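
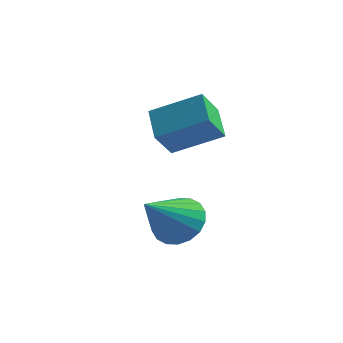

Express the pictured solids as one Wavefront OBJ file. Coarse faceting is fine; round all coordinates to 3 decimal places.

v 1.22 3.237 -1.719
v 1.096 2.389 -0.796
v 0.445 4.163 -0.972
v 0.322 3.315 -0.049
v 2.818 3.905 -0.891
v 2.695 3.057 0.032
v 2.044 4.831 -0.144
v 1.92 3.983 0.779
v 2.66 1.185 -3.707
v 3.16 1.652 -2.991
v 2.36 -0.385 -2.473
v 2.745 1.785 -2.924
v 2.314 1.798 -3.011
v 1.951 1.691 -3.236
v 1.728 1.483 -3.555
v 1.69 1.216 -3.903
v 1.844 0.944 -4.213
v 2.16 0.719 -4.423
v 2.575 0.586 -4.49
v 3.006 0.572 -4.403
v 3.369 0.68 -4.178
v 3.592 0.888 -3.859
v 3.63 1.154 -3.511
v 3.476 1.427 -3.201
f 2 4 1
f 5 2 1
f 1 4 3
f 3 5 1
f 2 8 4
f 6 2 5
f 6 8 2
f 4 8 3
f 7 5 3
f 3 8 7
f 7 6 5
f 8 6 7
f 10 9 12
f 10 12 11
f 12 9 13
f 12 13 11
f 13 9 14
f 13 14 11
f 14 9 15
f 14 15 11
f 15 9 16
f 15 16 11
f 16 9 17
f 16 17 11
f 17 9 18
f 17 18 11
f 18 9 19
f 18 19 11
f 19 9 20
f 19 20 11
f 20 9 21
f 20 21 11
f 21 9 22
f 21 22 11
f 22 9 23
f 22 23 11
f 23 9 24
f 23 24 11
f 24 9 10
f 24 10 11



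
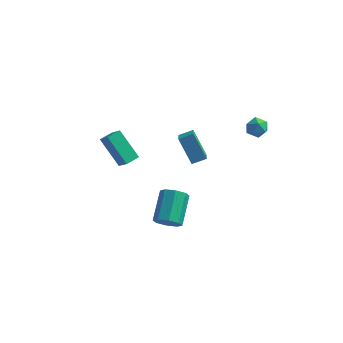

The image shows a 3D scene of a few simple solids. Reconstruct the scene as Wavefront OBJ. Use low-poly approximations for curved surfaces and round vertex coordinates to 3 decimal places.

v -0.014 -1.646 -1.871
v 0.386 -1.257 -2.43
v 0.255 0.375 -1.388
v -0.146 -0.014 -0.829
v -0.211 -1.245 -2.523
v -0.343 0.386 -1.481
v -0.693 -1.469 -2.234
v -0.825 0.163 -1.192
v -0.778 -1.796 -1.732
v -0.909 -0.164 -0.691
v -0.415 -2.035 -1.312
v -0.546 -0.403 -0.27
v 0.183 -2.046 -1.219
v 0.051 -0.415 -0.177
v 0.665 -1.823 -1.508
v 0.533 -0.191 -0.466
v 0.749 -1.496 -2.009
v 0.618 0.136 -0.968
v -0.805 2.668 1.625
v -0.535 1.829 2.076
v -0.102 3.058 1.93
v 0.168 2.219 2.381
v 0.092 2.181 0.179
v 0.362 1.342 0.63
v 0.795 2.571 0.484
v 1.065 1.732 0.935
v -3.405 0.379 0.238
v -4.667 0.974 1.643
v -2.971 1.093 0.325
v -4.233 1.688 1.73
v -2.787 -0.088 0.99
v -4.049 0.507 2.395
v -2.353 0.626 1.077
v -3.615 1.221 2.482
v 3.054 2.616 3.79
v 3.43 2.623 4.361
v 3.81 1.977 3.299
v 4.186 1.984 3.87
v 3.589 1.651 3.858
v 3.122 2.047 4.162
v 4.118 2.553 3.498
v 3.651 2.949 3.802
v 4.088 2.584 4.18
v 3.761 2.027 4.403
v 3.479 2.573 3.257
v 3.152 2.016 3.48
f 2 1 5
f 2 5 3
f 3 5 6
f 3 6 4
f 5 1 7
f 5 7 6
f 6 7 8
f 6 8 4
f 7 1 9
f 7 9 8
f 8 9 10
f 8 10 4
f 9 1 11
f 9 11 10
f 10 11 12
f 10 12 4
f 11 1 13
f 11 13 12
f 12 13 14
f 12 14 4
f 13 1 15
f 13 15 14
f 14 15 16
f 14 16 4
f 15 1 17
f 15 17 16
f 16 17 18
f 16 18 4
f 17 1 2
f 17 2 18
f 18 2 3
f 18 3 4
f 20 22 19
f 23 20 19
f 19 22 21
f 21 23 19
f 20 26 22
f 24 20 23
f 24 26 20
f 22 26 21
f 25 23 21
f 21 26 25
f 25 24 23
f 26 24 25
f 28 30 27
f 31 28 27
f 27 30 29
f 29 31 27
f 28 34 30
f 32 28 31
f 32 34 28
f 30 34 29
f 33 31 29
f 29 34 33
f 33 32 31
f 34 32 33
f 35 46 40
f 35 40 36
f 35 36 42
f 35 42 45
f 35 45 46
f 36 40 44
f 40 46 39
f 46 45 37
f 45 42 41
f 42 36 43
f 38 44 39
f 38 39 37
f 38 37 41
f 38 41 43
f 38 43 44
f 39 44 40
f 37 39 46
f 41 37 45
f 43 41 42
f 44 43 36



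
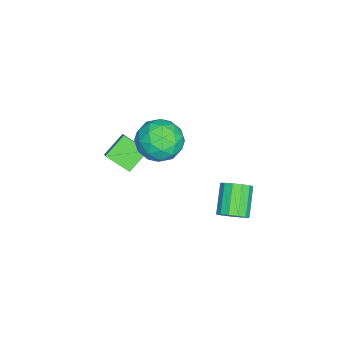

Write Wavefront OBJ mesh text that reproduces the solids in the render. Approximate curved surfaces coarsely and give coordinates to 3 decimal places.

v -2.504 -0.297 -0.901
v -1.813 -0.178 -1.912
v -3.447 -1.842 -1.728
v -2.756 -1.723 -2.739
v -2.247 -2.107 -1.687
v -1.664 -1.152 -1.176
v -3.596 -0.868 -2.464
v -3.013 0.087 -1.953
v -2.488 -0.531 -2.878
v -1.654 -1.297 -2.397
v -3.606 -0.723 -1.243
v -2.772 -1.489 -0.762
v -2.076 -0.101 -1.334
v -3.184 -1.919 -2.306
v -2.885 -2.144 -1.688
v -2.479 -2.074 -2.282
v -1.988 -0.674 -0.901
v -1.582 -0.604 -1.495
v -1.837 -1.739 -1.363
v -3.678 -1.416 -2.145
v -3.272 -1.346 -2.739
v -2.781 0.054 -1.358
v -2.375 0.124 -1.952
v -3.423 -0.281 -2.277
v -2.066 -0.239 -2.496
v -2.62 -1.148 -2.982
v -3.114 -0.645 -2.821
v -2.772 -0.083 -2.52
v -1.576 -0.69 -2.213
v -2.13 -1.598 -2.699
v -1.831 -1.824 -2.081
v -1.488 -1.262 -1.781
v -1.972 -0.897 -2.781
v -3.13 -0.422 -0.941
v -3.684 -1.33 -1.427
v -3.772 -0.758 -1.859
v -3.429 -0.196 -1.559
v -2.64 -0.872 -0.658
v -3.194 -1.781 -1.144
v -2.488 -1.937 -1.12
v -2.146 -1.375 -0.819
v -3.288 -1.123 -0.859
v -2.987 -2.627 -4.896
v -3.176 -3.843 -4.168
v -3.962 -1.989 -4.084
v -4.151 -3.205 -3.356
v -2.329 -2.375 -4.304
v -2.518 -3.591 -3.576
v -3.304 -1.737 -3.492
v -3.493 -2.953 -2.764
v 0.103 3.057 -3.805
v 0.514 3.392 -3.274
v -0.753 3.277 -2.223
v -1.163 2.943 -2.755
v 0.314 3.701 -3.482
v -0.953 3.586 -2.431
v 0.047 3.805 -3.793
v -1.22 3.69 -2.742
v -0.202 3.672 -4.107
v -1.469 3.558 -3.056
v -0.354 3.344 -4.326
v -1.621 3.229 -3.275
v -0.361 2.925 -4.379
v -1.628 2.81 -3.329
v -0.22 2.548 -4.251
v -1.487 2.433 -3.2
v 0.024 2.332 -3.981
v -1.243 2.218 -2.93
v 0.292 2.347 -3.655
v -0.974 2.233 -2.604
v 0.501 2.588 -3.377
v -0.766 2.473 -2.326
v 0.584 2.977 -3.235
v -0.683 2.862 -2.184
f 1 38 17
f 38 12 41
f 17 41 6
f 38 41 17
f 1 17 13
f 17 6 18
f 13 18 2
f 17 18 13
f 1 13 22
f 13 2 23
f 22 23 8
f 13 23 22
f 1 22 34
f 22 8 37
f 34 37 11
f 22 37 34
f 1 34 38
f 34 11 42
f 38 42 12
f 34 42 38
f 2 18 29
f 18 6 32
f 29 32 10
f 18 32 29
f 6 41 19
f 41 12 40
f 19 40 5
f 41 40 19
f 12 42 39
f 42 11 35
f 39 35 3
f 42 35 39
f 11 37 36
f 37 8 24
f 36 24 7
f 37 24 36
f 8 23 28
f 23 2 25
f 28 25 9
f 23 25 28
f 4 30 16
f 30 10 31
f 16 31 5
f 30 31 16
f 4 16 14
f 16 5 15
f 14 15 3
f 16 15 14
f 4 14 21
f 14 3 20
f 21 20 7
f 14 20 21
f 4 21 26
f 21 7 27
f 26 27 9
f 21 27 26
f 4 26 30
f 26 9 33
f 30 33 10
f 26 33 30
f 5 31 19
f 31 10 32
f 19 32 6
f 31 32 19
f 3 15 39
f 15 5 40
f 39 40 12
f 15 40 39
f 7 20 36
f 20 3 35
f 36 35 11
f 20 35 36
f 9 27 28
f 27 7 24
f 28 24 8
f 27 24 28
f 10 33 29
f 33 9 25
f 29 25 2
f 33 25 29
f 44 46 43
f 47 44 43
f 43 46 45
f 45 47 43
f 44 50 46
f 48 44 47
f 48 50 44
f 46 50 45
f 49 47 45
f 45 50 49
f 49 48 47
f 50 48 49
f 52 51 55
f 52 55 53
f 53 55 56
f 53 56 54
f 55 51 57
f 55 57 56
f 56 57 58
f 56 58 54
f 57 51 59
f 57 59 58
f 58 59 60
f 58 60 54
f 59 51 61
f 59 61 60
f 60 61 62
f 60 62 54
f 61 51 63
f 61 63 62
f 62 63 64
f 62 64 54
f 63 51 65
f 63 65 64
f 64 65 66
f 64 66 54
f 65 51 67
f 65 67 66
f 66 67 68
f 66 68 54
f 67 51 69
f 67 69 68
f 68 69 70
f 68 70 54
f 69 51 71
f 69 71 70
f 70 71 72
f 70 72 54
f 71 51 73
f 71 73 72
f 72 73 74
f 72 74 54
f 73 51 52
f 73 52 74
f 74 52 53
f 74 53 54



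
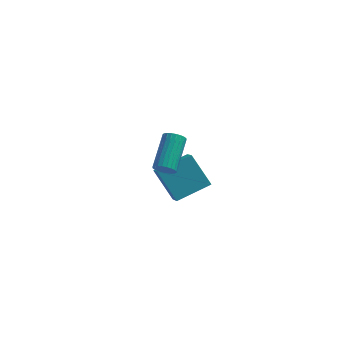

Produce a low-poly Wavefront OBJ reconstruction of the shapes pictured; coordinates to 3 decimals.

v 1.427 -1.251 2.961
v 1.874 -1.108 2.637
v 2.079 0.554 3.655
v 1.633 0.411 3.979
v 1.707 -1.017 2.523
v 1.912 0.645 3.541
v 1.497 -0.962 2.475
v 1.702 0.7 3.493
v 1.276 -0.951 2.501
v 1.481 0.712 3.519
v 1.079 -0.985 2.597
v 1.284 0.677 3.615
v 0.934 -1.06 2.749
v 1.139 0.602 3.767
v 0.865 -1.164 2.933
v 1.07 0.498 3.95
v 0.881 -1.282 3.121
v 1.086 0.381 4.139
v 0.981 -1.394 3.285
v 1.186 0.268 4.303
v 1.148 -1.485 3.399
v 1.353 0.177 4.417
v 1.358 -1.54 3.447
v 1.563 0.122 4.465
v 1.579 -1.552 3.421
v 1.784 0.111 4.439
v 1.776 -1.517 3.325
v 1.981 0.145 4.343
v 1.921 -1.442 3.173
v 2.126 0.22 4.191
v 1.99 -1.338 2.99
v 2.195 0.324 4.007
v 1.974 -1.221 2.801
v 2.179 0.442 3.819
v 1.441 2.266 -2.471
v 0.338 3.086 -1.06
v 1.033 3.57 -3.548
v -0.07 4.39 -2.137
v 2.99 3.27 -1.843
v 1.887 4.09 -0.432
v 2.582 4.574 -2.92
v 1.479 5.394 -1.509
f 2 1 5
f 2 5 3
f 3 5 6
f 3 6 4
f 5 1 7
f 5 7 6
f 6 7 8
f 6 8 4
f 7 1 9
f 7 9 8
f 8 9 10
f 8 10 4
f 9 1 11
f 9 11 10
f 10 11 12
f 10 12 4
f 11 1 13
f 11 13 12
f 12 13 14
f 12 14 4
f 13 1 15
f 13 15 14
f 14 15 16
f 14 16 4
f 15 1 17
f 15 17 16
f 16 17 18
f 16 18 4
f 17 1 19
f 17 19 18
f 18 19 20
f 18 20 4
f 19 1 21
f 19 21 20
f 20 21 22
f 20 22 4
f 21 1 23
f 21 23 22
f 22 23 24
f 22 24 4
f 23 1 25
f 23 25 24
f 24 25 26
f 24 26 4
f 25 1 27
f 25 27 26
f 26 27 28
f 26 28 4
f 27 1 29
f 27 29 28
f 28 29 30
f 28 30 4
f 29 1 31
f 29 31 30
f 30 31 32
f 30 32 4
f 31 1 33
f 31 33 32
f 32 33 34
f 32 34 4
f 33 1 2
f 33 2 34
f 34 2 3
f 34 3 4
f 36 38 35
f 39 36 35
f 35 38 37
f 37 39 35
f 36 42 38
f 40 36 39
f 40 42 36
f 38 42 37
f 41 39 37
f 37 42 41
f 41 40 39
f 42 40 41



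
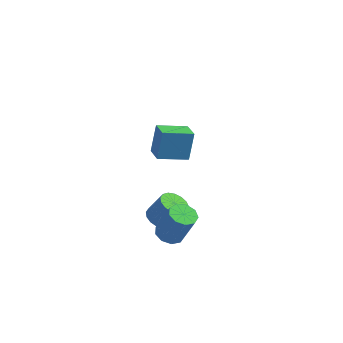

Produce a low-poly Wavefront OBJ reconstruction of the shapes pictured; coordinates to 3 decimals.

v 1.778 -2.405 1.996
v 1.832 -1.975 3.619
v 0.952 -1.612 1.813
v 1.006 -1.181 3.436
v 2.914 -1.299 1.664
v 2.968 -0.868 3.287
v 2.088 -0.505 1.481
v 2.142 -0.075 3.104
v 0.556 -0.077 -4.377
v 1.261 -0.338 -4.751
v 2.009 -0.143 -3.478
v 1.304 0.117 -3.103
v 1.261 0.06 -4.812
v 2.009 0.254 -3.538
v 1.1 0.426 -4.773
v 1.848 0.62 -3.499
v 0.814 0.677 -4.643
v 1.562 0.871 -3.37
v 0.469 0.755 -4.453
v 1.217 0.949 -3.179
v 0.143 0.642 -4.244
v 0.891 0.837 -2.971
v -0.087 0.365 -4.067
v 0.661 0.56 -2.793
v -0.17 -0.013 -3.96
v 0.578 0.181 -2.686
v -0.087 -0.407 -3.949
v 0.661 -0.212 -2.675
v 0.143 -0.724 -4.036
v 0.891 -0.53 -2.762
v 0.468 -0.894 -4.201
v 1.216 -0.699 -2.927
v 0.813 -0.876 -4.406
v 1.562 -0.682 -3.132
v 1.1 -0.676 -4.605
v 1.848 -0.481 -3.331
v 2.209 -1.97 -3.682
v 2.823 -1.57 -3.948
v 3.665 -1.649 -2.124
v 3.051 -2.05 -1.858
v 2.453 -1.234 -3.762
v 3.294 -1.313 -1.939
v 1.968 -1.242 -3.539
v 2.81 -1.322 -1.715
v 1.596 -1.592 -3.382
v 2.438 -1.671 -1.559
v 1.511 -2.118 -3.366
v 2.353 -2.198 -1.543
v 1.753 -2.575 -3.498
v 2.594 -2.655 -1.674
v 2.208 -2.75 -3.715
v 3.049 -2.829 -1.892
v 2.663 -2.559 -3.917
v 3.505 -2.639 -2.094
v 2.906 -2.093 -4.009
v 3.748 -2.173 -2.185
v -0.933 3.329 -1.652
v -0.47 3.452 -1.478
v -1.427 3.031 -0.128
v -0.623 3.695 -1.48
v -0.875 3.822 -1.537
v -1.145 3.792 -1.63
v -1.348 3.616 -1.73
v -1.419 3.348 -1.806
v -1.337 3.074 -1.833
v -1.126 2.881 -1.802
v -0.854 2.83 -1.724
v -0.607 2.938 -1.623
v -0.464 3.17 -1.532
f 2 4 1
f 5 2 1
f 1 4 3
f 3 5 1
f 2 8 4
f 6 2 5
f 6 8 2
f 4 8 3
f 7 5 3
f 3 8 7
f 7 6 5
f 8 6 7
f 10 9 13
f 10 13 11
f 11 13 14
f 11 14 12
f 13 9 15
f 13 15 14
f 14 15 16
f 14 16 12
f 15 9 17
f 15 17 16
f 16 17 18
f 16 18 12
f 17 9 19
f 17 19 18
f 18 19 20
f 18 20 12
f 19 9 21
f 19 21 20
f 20 21 22
f 20 22 12
f 21 9 23
f 21 23 22
f 22 23 24
f 22 24 12
f 23 9 25
f 23 25 24
f 24 25 26
f 24 26 12
f 25 9 27
f 25 27 26
f 26 27 28
f 26 28 12
f 27 9 29
f 27 29 28
f 28 29 30
f 28 30 12
f 29 9 31
f 29 31 30
f 30 31 32
f 30 32 12
f 31 9 33
f 31 33 32
f 32 33 34
f 32 34 12
f 33 9 35
f 33 35 34
f 34 35 36
f 34 36 12
f 35 9 10
f 35 10 36
f 36 10 11
f 36 11 12
f 38 37 41
f 38 41 39
f 39 41 42
f 39 42 40
f 41 37 43
f 41 43 42
f 42 43 44
f 42 44 40
f 43 37 45
f 43 45 44
f 44 45 46
f 44 46 40
f 45 37 47
f 45 47 46
f 46 47 48
f 46 48 40
f 47 37 49
f 47 49 48
f 48 49 50
f 48 50 40
f 49 37 51
f 49 51 50
f 50 51 52
f 50 52 40
f 51 37 53
f 51 53 52
f 52 53 54
f 52 54 40
f 53 37 55
f 53 55 54
f 54 55 56
f 54 56 40
f 55 37 38
f 55 38 56
f 56 38 39
f 56 39 40
f 58 57 60
f 58 60 59
f 60 57 61
f 60 61 59
f 61 57 62
f 61 62 59
f 62 57 63
f 62 63 59
f 63 57 64
f 63 64 59
f 64 57 65
f 64 65 59
f 65 57 66
f 65 66 59
f 66 57 67
f 66 67 59
f 67 57 68
f 67 68 59
f 68 57 69
f 68 69 59
f 69 57 58
f 69 58 59



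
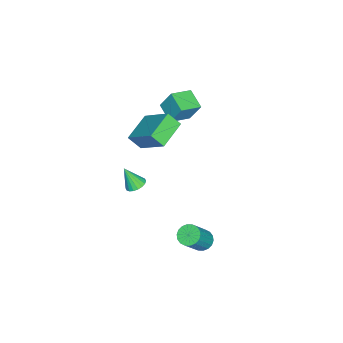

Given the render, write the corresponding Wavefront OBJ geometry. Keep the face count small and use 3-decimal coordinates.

v -0.384 -2.602 -0.972
v 0.048 -2.928 -1.151
v -0.376 -3.218 0.172
v 0.167 -2.73 -1.045
v 0.176 -2.506 -0.925
v 0.074 -2.302 -0.814
v -0.119 -2.157 -0.735
v -0.364 -2.1 -0.703
v -0.613 -2.143 -0.724
v -0.817 -2.277 -0.794
v -0.935 -2.475 -0.9
v -0.944 -2.698 -1.02
v -0.842 -2.902 -1.131
v -0.65 -3.047 -1.21
v -0.405 -3.104 -1.242
v -0.155 -3.061 -1.221
v 0.751 1.307 -3.099
v 1.232 1.56 -3.399
v 2.309 1.246 -1.941
v 1.829 0.993 -1.641
v 1.119 1.776 -3.27
v 2.196 1.462 -1.811
v 0.934 1.9 -3.106
v 2.011 1.585 -1.648
v 0.713 1.906 -2.942
v 1.79 1.591 -1.483
v 0.499 1.793 -2.808
v 1.576 1.479 -1.35
v 0.336 1.584 -2.732
v 1.413 1.27 -1.274
v 0.254 1.321 -2.729
v 1.331 1.006 -1.271
v 0.271 1.054 -2.799
v 1.348 0.74 -1.341
v 0.384 0.838 -2.929
v 1.461 0.524 -1.47
v 0.569 0.715 -3.092
v 1.646 0.4 -1.634
v 0.79 0.709 -3.257
v 1.867 0.394 -1.798
v 1.004 0.821 -3.39
v 2.081 0.507 -1.932
v 1.167 1.03 -3.466
v 2.244 0.716 -2.008
v 1.249 1.294 -3.469
v 2.326 0.979 -2.011
v -3.204 -2.344 3.08
v -3.188 -1.738 4.229
v -4.171 -1.652 2.728
v -4.154 -1.045 3.878
v -2.466 -1.535 2.642
v -2.449 -0.928 3.792
v -3.432 -0.842 2.291
v -3.416 -0.236 3.44
v -1.732 -1.915 2.856
v -1.66 -2.556 3.54
v -1.066 -0.457 4.15
v -0.994 -1.098 4.834
v -0.186 -2.222 2.406
v -0.114 -2.863 3.09
v 0.48 -0.764 3.7
v 0.552 -1.405 4.384
f 2 1 4
f 2 4 3
f 4 1 5
f 4 5 3
f 5 1 6
f 5 6 3
f 6 1 7
f 6 7 3
f 7 1 8
f 7 8 3
f 8 1 9
f 8 9 3
f 9 1 10
f 9 10 3
f 10 1 11
f 10 11 3
f 11 1 12
f 11 12 3
f 12 1 13
f 12 13 3
f 13 1 14
f 13 14 3
f 14 1 15
f 14 15 3
f 15 1 16
f 15 16 3
f 16 1 2
f 16 2 3
f 18 17 21
f 18 21 19
f 19 21 22
f 19 22 20
f 21 17 23
f 21 23 22
f 22 23 24
f 22 24 20
f 23 17 25
f 23 25 24
f 24 25 26
f 24 26 20
f 25 17 27
f 25 27 26
f 26 27 28
f 26 28 20
f 27 17 29
f 27 29 28
f 28 29 30
f 28 30 20
f 29 17 31
f 29 31 30
f 30 31 32
f 30 32 20
f 31 17 33
f 31 33 32
f 32 33 34
f 32 34 20
f 33 17 35
f 33 35 34
f 34 35 36
f 34 36 20
f 35 17 37
f 35 37 36
f 36 37 38
f 36 38 20
f 37 17 39
f 37 39 38
f 38 39 40
f 38 40 20
f 39 17 41
f 39 41 40
f 40 41 42
f 40 42 20
f 41 17 43
f 41 43 42
f 42 43 44
f 42 44 20
f 43 17 45
f 43 45 44
f 44 45 46
f 44 46 20
f 45 17 18
f 45 18 46
f 46 18 19
f 46 19 20
f 48 50 47
f 51 48 47
f 47 50 49
f 49 51 47
f 48 54 50
f 52 48 51
f 52 54 48
f 50 54 49
f 53 51 49
f 49 54 53
f 53 52 51
f 54 52 53
f 56 58 55
f 59 56 55
f 55 58 57
f 57 59 55
f 56 62 58
f 60 56 59
f 60 62 56
f 58 62 57
f 61 59 57
f 57 62 61
f 61 60 59
f 62 60 61



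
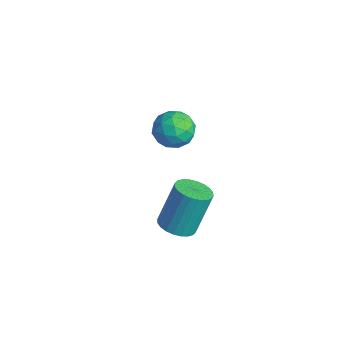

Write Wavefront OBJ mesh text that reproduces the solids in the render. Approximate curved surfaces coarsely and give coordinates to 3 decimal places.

v 1.878 -1.207 -3.629
v 2.573 -1.13 -3.622
v 2.478 -0.416 -1.984
v 1.782 -0.493 -1.991
v 2.495 -0.892 -3.731
v 2.399 -0.178 -2.092
v 2.322 -0.702 -3.824
v 2.227 0.012 -2.185
v 2.082 -0.589 -3.887
v 1.986 0.125 -2.248
v 1.81 -0.57 -3.911
v 1.715 0.144 -2.272
v 1.549 -0.648 -3.892
v 1.454 0.066 -2.253
v 1.338 -0.811 -3.833
v 1.243 -0.097 -2.195
v 1.209 -1.034 -3.744
v 1.114 -0.32 -2.105
v 1.182 -1.284 -3.636
v 1.087 -0.57 -1.998
v 1.261 -1.522 -3.528
v 1.165 -0.808 -1.889
v 1.433 -1.712 -3.435
v 1.338 -0.998 -1.796
v 1.674 -1.825 -3.372
v 1.578 -1.111 -1.733
v 1.945 -1.844 -3.348
v 1.85 -1.13 -1.709
v 2.206 -1.766 -3.367
v 2.111 -1.052 -1.728
v 2.417 -1.603 -3.425
v 2.322 -0.889 -1.787
v 2.546 -1.38 -3.515
v 2.451 -0.666 -1.876
v -2.899 1.42 -2.441
v -2.519 1.665 -3.163
v -2.441 0.135 -2.637
v -2.061 0.38 -3.359
v -1.766 0.654 -2.608
v -2.049 1.448 -2.487
v -2.911 0.352 -3.313
v -3.194 1.146 -3.192
v -2.527 1.006 -3.702
v -1.819 1.192 -3.266
v -3.141 0.608 -2.534
v -2.433 0.794 -2.098
v -2.749 1.655 -2.785
v -2.211 0.145 -3.015
v -2.037 0.305 -2.574
v -1.814 0.45 -2.998
v -2.473 1.527 -2.388
v -2.25 1.672 -2.812
v -1.807 1.077 -2.486
v -2.71 0.128 -2.988
v -2.487 0.273 -3.412
v -3.146 1.35 -2.802
v -2.923 1.495 -3.226
v -3.153 0.723 -3.314
v -2.531 1.412 -3.526
v -2.261 0.657 -3.641
v -2.761 0.64 -3.614
v -2.927 1.107 -3.543
v -2.115 1.521 -3.27
v -1.845 0.766 -3.385
v -1.672 0.927 -2.943
v -1.838 1.393 -2.872
v -2.119 1.134 -3.586
v -3.115 1.034 -2.415
v -2.845 0.279 -2.53
v -3.122 0.407 -2.928
v -3.288 0.873 -2.857
v -2.699 1.143 -2.159
v -2.429 0.388 -2.274
v -2.033 0.693 -2.257
v -2.199 1.16 -2.186
v -2.841 0.666 -2.214
f 2 1 5
f 2 5 3
f 3 5 6
f 3 6 4
f 5 1 7
f 5 7 6
f 6 7 8
f 6 8 4
f 7 1 9
f 7 9 8
f 8 9 10
f 8 10 4
f 9 1 11
f 9 11 10
f 10 11 12
f 10 12 4
f 11 1 13
f 11 13 12
f 12 13 14
f 12 14 4
f 13 1 15
f 13 15 14
f 14 15 16
f 14 16 4
f 15 1 17
f 15 17 16
f 16 17 18
f 16 18 4
f 17 1 19
f 17 19 18
f 18 19 20
f 18 20 4
f 19 1 21
f 19 21 20
f 20 21 22
f 20 22 4
f 21 1 23
f 21 23 22
f 22 23 24
f 22 24 4
f 23 1 25
f 23 25 24
f 24 25 26
f 24 26 4
f 25 1 27
f 25 27 26
f 26 27 28
f 26 28 4
f 27 1 29
f 27 29 28
f 28 29 30
f 28 30 4
f 29 1 31
f 29 31 30
f 30 31 32
f 30 32 4
f 31 1 33
f 31 33 32
f 32 33 34
f 32 34 4
f 33 1 2
f 33 2 34
f 34 2 3
f 34 3 4
f 35 72 51
f 72 46 75
f 51 75 40
f 72 75 51
f 35 51 47
f 51 40 52
f 47 52 36
f 51 52 47
f 35 47 56
f 47 36 57
f 56 57 42
f 47 57 56
f 35 56 68
f 56 42 71
f 68 71 45
f 56 71 68
f 35 68 72
f 68 45 76
f 72 76 46
f 68 76 72
f 36 52 63
f 52 40 66
f 63 66 44
f 52 66 63
f 40 75 53
f 75 46 74
f 53 74 39
f 75 74 53
f 46 76 73
f 76 45 69
f 73 69 37
f 76 69 73
f 45 71 70
f 71 42 58
f 70 58 41
f 71 58 70
f 42 57 62
f 57 36 59
f 62 59 43
f 57 59 62
f 38 64 50
f 64 44 65
f 50 65 39
f 64 65 50
f 38 50 48
f 50 39 49
f 48 49 37
f 50 49 48
f 38 48 55
f 48 37 54
f 55 54 41
f 48 54 55
f 38 55 60
f 55 41 61
f 60 61 43
f 55 61 60
f 38 60 64
f 60 43 67
f 64 67 44
f 60 67 64
f 39 65 53
f 65 44 66
f 53 66 40
f 65 66 53
f 37 49 73
f 49 39 74
f 73 74 46
f 49 74 73
f 41 54 70
f 54 37 69
f 70 69 45
f 54 69 70
f 43 61 62
f 61 41 58
f 62 58 42
f 61 58 62
f 44 67 63
f 67 43 59
f 63 59 36
f 67 59 63



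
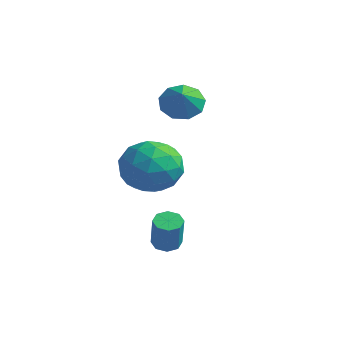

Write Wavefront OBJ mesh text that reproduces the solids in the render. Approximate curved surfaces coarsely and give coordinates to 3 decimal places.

v -1.478 0.66 1.031
v -0.612 1.47 0.795
v -0.868 -0.43 -0.475
v -0.002 0.38 -0.711
v 0.059 -0.297 0.29
v -0.318 0.377 1.22
v -1.162 0.663 -0.9
v -1.539 1.337 0.03
v -0.417 1.472 -0.398
v 0.338 0.879 0.337
v -1.818 0.161 -0.017
v -1.063 -0.432 0.718
v -1.099 1.161 1.045
v -0.381 -0.121 -0.725
v -0.345 -0.519 -0.137
v 0.164 -0.042 -0.275
v -0.926 0.518 1.295
v -0.417 0.994 1.156
v -0.022 -0.044 0.859
v -1.063 0.046 -0.836
v -0.554 0.522 -0.975
v -1.644 1.082 0.595
v -1.135 1.559 0.457
v -1.458 1.084 -0.539
v -0.475 1.638 0.205
v -0.116 0.997 -0.68
v -0.798 1.164 -0.791
v -1.02 1.56 -0.244
v -0.031 1.289 0.637
v 0.328 0.649 -0.248
v 0.363 0.251 0.34
v 0.142 0.647 0.887
v 0.084 1.291 -0.064
v -1.808 0.391 0.568
v -1.449 -0.249 -0.317
v -1.622 0.393 -0.567
v -1.843 0.789 -0.02
v -1.364 0.043 1
v -1.005 -0.598 0.115
v -0.46 -0.52 0.564
v -0.682 -0.124 1.111
v -1.564 -0.251 0.384
v 1.49 -0.654 -2.344
v 1.802 -0.239 -2.356
v 2.342 -0.61 -1.107
v 2.03 -1.026 -1.096
v 1.452 -0.162 -2.182
v 1.993 -0.533 -0.933
v 1.125 -0.374 -2.103
v 1.665 -0.745 -0.854
v 1.011 -0.75 -2.165
v 1.551 -1.121 -0.917
v 1.178 -1.07 -2.333
v 1.718 -1.441 -1.084
v 1.527 -1.147 -2.507
v 2.068 -1.518 -1.258
v 1.855 -0.935 -2.586
v 2.395 -1.306 -1.337
v 1.969 -0.559 -2.523
v 2.509 -0.93 -1.275
v -1.824 2.803 2.396
v -1.31 2.678 1.743
v -1.096 2.197 3.084
v -1.166 3.162 2.017
v -1.33 3.478 2.468
v -1.725 3.478 2.885
v -2.166 3.162 3.074
v -2.447 2.678 2.945
v -2.436 2.252 2.559
v -2.139 2.084 2.097
v -1.694 2.252 1.775
f 1 38 17
f 38 12 41
f 17 41 6
f 38 41 17
f 1 17 13
f 17 6 18
f 13 18 2
f 17 18 13
f 1 13 22
f 13 2 23
f 22 23 8
f 13 23 22
f 1 22 34
f 22 8 37
f 34 37 11
f 22 37 34
f 1 34 38
f 34 11 42
f 38 42 12
f 34 42 38
f 2 18 29
f 18 6 32
f 29 32 10
f 18 32 29
f 6 41 19
f 41 12 40
f 19 40 5
f 41 40 19
f 12 42 39
f 42 11 35
f 39 35 3
f 42 35 39
f 11 37 36
f 37 8 24
f 36 24 7
f 37 24 36
f 8 23 28
f 23 2 25
f 28 25 9
f 23 25 28
f 4 30 16
f 30 10 31
f 16 31 5
f 30 31 16
f 4 16 14
f 16 5 15
f 14 15 3
f 16 15 14
f 4 14 21
f 14 3 20
f 21 20 7
f 14 20 21
f 4 21 26
f 21 7 27
f 26 27 9
f 21 27 26
f 4 26 30
f 26 9 33
f 30 33 10
f 26 33 30
f 5 31 19
f 31 10 32
f 19 32 6
f 31 32 19
f 3 15 39
f 15 5 40
f 39 40 12
f 15 40 39
f 7 20 36
f 20 3 35
f 36 35 11
f 20 35 36
f 9 27 28
f 27 7 24
f 28 24 8
f 27 24 28
f 10 33 29
f 33 9 25
f 29 25 2
f 33 25 29
f 44 43 47
f 44 47 45
f 45 47 48
f 45 48 46
f 47 43 49
f 47 49 48
f 48 49 50
f 48 50 46
f 49 43 51
f 49 51 50
f 50 51 52
f 50 52 46
f 51 43 53
f 51 53 52
f 52 53 54
f 52 54 46
f 53 43 55
f 53 55 54
f 54 55 56
f 54 56 46
f 55 43 57
f 55 57 56
f 56 57 58
f 56 58 46
f 57 43 59
f 57 59 58
f 58 59 60
f 58 60 46
f 59 43 44
f 59 44 60
f 60 44 45
f 60 45 46
f 62 61 64
f 62 64 63
f 64 61 65
f 64 65 63
f 65 61 66
f 65 66 63
f 66 61 67
f 66 67 63
f 67 61 68
f 67 68 63
f 68 61 69
f 68 69 63
f 69 61 70
f 69 70 63
f 70 61 71
f 70 71 63
f 71 61 62
f 71 62 63



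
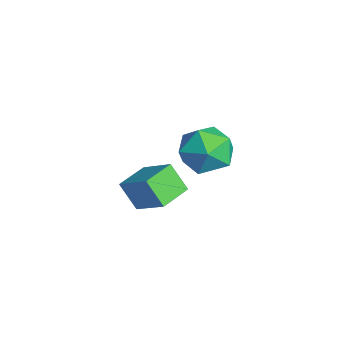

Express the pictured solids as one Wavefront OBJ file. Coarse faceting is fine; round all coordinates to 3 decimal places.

v -3.23 -1.768 -0.928
v -3.781 -2.224 0.072
v -3.938 -0.717 -0.838
v -4.488 -1.173 0.163
v -2.132 -1.107 -0.023
v -2.682 -1.563 0.978
v -2.839 -0.056 0.068
v -3.39 -0.512 1.068
v -1.042 0.938 3.429
v -0.573 0.66 4.341
v -1.187 -0.72 2.999
v -0.718 -0.998 3.911
v -1.692 -0.575 3.922
v -1.603 0.449 4.188
v -0.157 -0.509 3.152
v -0.068 0.515 3.418
v -0.026 -0.235 4.17
v -0.975 -0.275 4.645
v -0.785 0.215 2.695
v -1.734 0.175 3.17
f 2 4 1
f 5 2 1
f 1 4 3
f 3 5 1
f 2 8 4
f 6 2 5
f 6 8 2
f 4 8 3
f 7 5 3
f 3 8 7
f 7 6 5
f 8 6 7
f 9 20 14
f 9 14 10
f 9 10 16
f 9 16 19
f 9 19 20
f 10 14 18
f 14 20 13
f 20 19 11
f 19 16 15
f 16 10 17
f 12 18 13
f 12 13 11
f 12 11 15
f 12 15 17
f 12 17 18
f 13 18 14
f 11 13 20
f 15 11 19
f 17 15 16
f 18 17 10



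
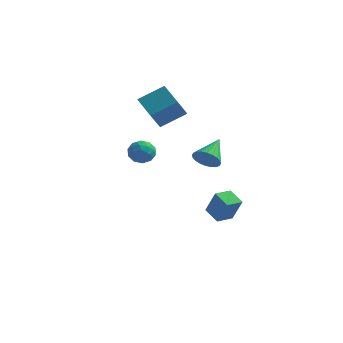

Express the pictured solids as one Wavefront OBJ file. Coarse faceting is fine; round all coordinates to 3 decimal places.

v 0.234 1.346 -4.396
v 0.876 1.149 -2.867
v -0.682 1.949 -3.934
v -0.04 1.752 -2.405
v 0.82 2.328 -4.515
v 1.462 2.131 -2.986
v -0.096 2.931 -4.053
v 0.546 2.734 -2.524
v -3.14 -3.33 3.051
v -2.659 -2.964 2.497
v -2.161 -4.176 3.343
v -1.68 -3.81 2.789
v -1.886 -3.415 3.477
v -2.492 -2.892 3.297
v -2.328 -4.248 2.543
v -2.934 -3.725 2.363
v -2.157 -3.531 2.183
v -1.884 -3.017 2.76
v -2.936 -4.123 3.08
v -2.663 -3.609 3.657
v -2.986 -3.073 2.748
v -1.834 -4.067 3.092
v -1.956 -3.835 3.496
v -1.673 -3.62 3.17
v -2.887 -3.03 3.218
v -2.605 -2.815 2.893
v -2.15 -3.08 3.469
v -2.215 -4.325 2.947
v -1.933 -4.11 2.622
v -3.147 -3.52 2.67
v -2.864 -3.305 2.344
v -2.67 -4.06 2.371
v -2.408 -3.191 2.238
v -1.832 -3.689 2.41
v -2.213 -3.946 2.266
v -2.569 -3.639 2.159
v -2.247 -2.888 2.577
v -1.672 -3.386 2.749
v -1.793 -3.154 3.153
v -2.149 -2.846 3.047
v -1.952 -3.222 2.393
v -3.148 -3.754 3.091
v -2.573 -4.252 3.263
v -2.671 -4.294 2.793
v -3.027 -3.986 2.687
v -2.988 -3.451 3.43
v -2.412 -3.949 3.602
v -2.251 -3.501 3.681
v -2.607 -3.194 3.574
v -2.868 -3.918 3.447
v -3.84 3.069 1.757
v -4.029 2.018 3.08
v -5.043 4.142 2.437
v -5.233 3.091 3.76
v -2.527 3.969 2.66
v -2.717 2.918 3.983
v -3.731 5.042 3.34
v -3.92 3.991 4.663
v -0.514 1.565 0.351
v -0.01 1.167 0.953
v -0.306 3.215 1.269
v 0.225 1.265 0.723
v 0.348 1.409 0.436
v 0.339 1.576 0.137
v 0.201 1.742 -0.13
v -0.046 1.881 -0.324
v -0.364 1.972 -0.415
v -0.706 2.001 -0.389
v -1.018 1.963 -0.251
v -1.253 1.865 -0.021
v -1.376 1.721 0.266
v -1.367 1.553 0.565
v -1.229 1.387 0.832
v -0.982 1.248 1.026
v -0.664 1.158 1.117
v -0.322 1.129 1.091
f 2 4 1
f 5 2 1
f 1 4 3
f 3 5 1
f 2 8 4
f 6 2 5
f 6 8 2
f 4 8 3
f 7 5 3
f 3 8 7
f 7 6 5
f 8 6 7
f 9 46 25
f 46 20 49
f 25 49 14
f 46 49 25
f 9 25 21
f 25 14 26
f 21 26 10
f 25 26 21
f 9 21 30
f 21 10 31
f 30 31 16
f 21 31 30
f 9 30 42
f 30 16 45
f 42 45 19
f 30 45 42
f 9 42 46
f 42 19 50
f 46 50 20
f 42 50 46
f 10 26 37
f 26 14 40
f 37 40 18
f 26 40 37
f 14 49 27
f 49 20 48
f 27 48 13
f 49 48 27
f 20 50 47
f 50 19 43
f 47 43 11
f 50 43 47
f 19 45 44
f 45 16 32
f 44 32 15
f 45 32 44
f 16 31 36
f 31 10 33
f 36 33 17
f 31 33 36
f 12 38 24
f 38 18 39
f 24 39 13
f 38 39 24
f 12 24 22
f 24 13 23
f 22 23 11
f 24 23 22
f 12 22 29
f 22 11 28
f 29 28 15
f 22 28 29
f 12 29 34
f 29 15 35
f 34 35 17
f 29 35 34
f 12 34 38
f 34 17 41
f 38 41 18
f 34 41 38
f 13 39 27
f 39 18 40
f 27 40 14
f 39 40 27
f 11 23 47
f 23 13 48
f 47 48 20
f 23 48 47
f 15 28 44
f 28 11 43
f 44 43 19
f 28 43 44
f 17 35 36
f 35 15 32
f 36 32 16
f 35 32 36
f 18 41 37
f 41 17 33
f 37 33 10
f 41 33 37
f 52 54 51
f 55 52 51
f 51 54 53
f 53 55 51
f 52 58 54
f 56 52 55
f 56 58 52
f 54 58 53
f 57 55 53
f 53 58 57
f 57 56 55
f 58 56 57
f 60 59 62
f 60 62 61
f 62 59 63
f 62 63 61
f 63 59 64
f 63 64 61
f 64 59 65
f 64 65 61
f 65 59 66
f 65 66 61
f 66 59 67
f 66 67 61
f 67 59 68
f 67 68 61
f 68 59 69
f 68 69 61
f 69 59 70
f 69 70 61
f 70 59 71
f 70 71 61
f 71 59 72
f 71 72 61
f 72 59 73
f 72 73 61
f 73 59 74
f 73 74 61
f 74 59 75
f 74 75 61
f 75 59 76
f 75 76 61
f 76 59 60
f 76 60 61



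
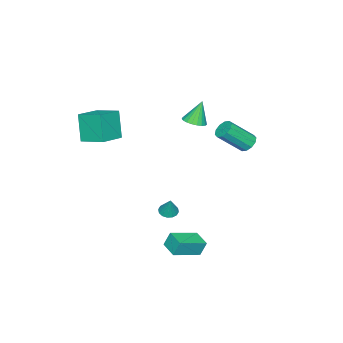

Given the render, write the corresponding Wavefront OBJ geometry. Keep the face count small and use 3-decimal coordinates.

v 2.87 1.995 -3.962
v 2.64 2.27 -3.061
v 3.424 2.956 -4.114
v 3.194 3.231 -3.213
v 4.366 1.229 -3.347
v 4.136 1.504 -2.446
v 4.92 2.19 -3.499
v 4.69 2.465 -2.598
v -2.312 -0.944 2.211
v -1.771 -0.454 2.333
v -2.828 -0.736 3.669
v -1.997 -0.275 2.227
v -2.278 -0.211 2.119
v -2.565 -0.273 2.026
v -2.808 -0.452 1.966
v -2.965 -0.716 1.948
v -3.01 -1.019 1.975
v -2.934 -1.309 2.044
v -2.75 -1.536 2.141
v -2.491 -1.661 2.25
v -2.201 -1.662 2.353
v -1.93 -1.538 2.431
v -1.725 -1.312 2.471
v -1.622 -1.022 2.466
v -1.638 -0.719 2.417
v 2.644 -4.02 2.529
v 2.128 -4.523 4.233
v 2.647 -2.543 2.967
v 2.131 -3.047 4.67
v 4.229 -4.153 2.97
v 3.713 -4.657 4.673
v 4.232 -2.677 3.407
v 3.716 -3.18 5.111
v 0.536 -0.877 -3.634
v 0.828 -0.428 -3.858
v 0.884 -0.523 -2.466
v 0.551 -0.324 -3.807
v 0.27 -0.367 -3.71
v 0.06 -0.547 -3.593
v -0.022 -0.816 -3.487
v 0.045 -1.101 -3.42
v 0.244 -1.326 -3.411
v 0.52 -1.431 -3.462
v 0.801 -1.387 -3.559
v 1.011 -1.207 -3.676
v 1.093 -0.939 -3.782
v 1.026 -0.654 -3.848
v 0.081 3.898 3.295
v 0.542 3.8 2.877
v 1.5 2.805 4.167
v 1.039 2.902 4.585
v 0.623 4.128 3.071
v 1.581 3.133 4.361
v 0.496 4.368 3.35
v 1.454 3.373 4.64
v 0.211 4.429 3.608
v 1.169 3.433 4.898
v -0.124 4.286 3.747
v 0.834 3.291 5.037
v -0.38 3.995 3.713
v 0.578 3 5.003
v -0.461 3.667 3.519
v 0.497 2.672 4.809
v -0.334 3.427 3.24
v 0.624 2.432 4.53
v -0.049 3.367 2.982
v 0.909 2.371 4.272
v 0.286 3.509 2.843
v 1.244 2.514 4.133
f 2 4 1
f 5 2 1
f 1 4 3
f 3 5 1
f 2 8 4
f 6 2 5
f 6 8 2
f 4 8 3
f 7 5 3
f 3 8 7
f 7 6 5
f 8 6 7
f 10 9 12
f 10 12 11
f 12 9 13
f 12 13 11
f 13 9 14
f 13 14 11
f 14 9 15
f 14 15 11
f 15 9 16
f 15 16 11
f 16 9 17
f 16 17 11
f 17 9 18
f 17 18 11
f 18 9 19
f 18 19 11
f 19 9 20
f 19 20 11
f 20 9 21
f 20 21 11
f 21 9 22
f 21 22 11
f 22 9 23
f 22 23 11
f 23 9 24
f 23 24 11
f 24 9 25
f 24 25 11
f 25 9 10
f 25 10 11
f 27 29 26
f 30 27 26
f 26 29 28
f 28 30 26
f 27 33 29
f 31 27 30
f 31 33 27
f 29 33 28
f 32 30 28
f 28 33 32
f 32 31 30
f 33 31 32
f 35 34 37
f 35 37 36
f 37 34 38
f 37 38 36
f 38 34 39
f 38 39 36
f 39 34 40
f 39 40 36
f 40 34 41
f 40 41 36
f 41 34 42
f 41 42 36
f 42 34 43
f 42 43 36
f 43 34 44
f 43 44 36
f 44 34 45
f 44 45 36
f 45 34 46
f 45 46 36
f 46 34 47
f 46 47 36
f 47 34 35
f 47 35 36
f 49 48 52
f 49 52 50
f 50 52 53
f 50 53 51
f 52 48 54
f 52 54 53
f 53 54 55
f 53 55 51
f 54 48 56
f 54 56 55
f 55 56 57
f 55 57 51
f 56 48 58
f 56 58 57
f 57 58 59
f 57 59 51
f 58 48 60
f 58 60 59
f 59 60 61
f 59 61 51
f 60 48 62
f 60 62 61
f 61 62 63
f 61 63 51
f 62 48 64
f 62 64 63
f 63 64 65
f 63 65 51
f 64 48 66
f 64 66 65
f 65 66 67
f 65 67 51
f 66 48 68
f 66 68 67
f 67 68 69
f 67 69 51
f 68 48 49
f 68 49 69
f 69 49 50
f 69 50 51



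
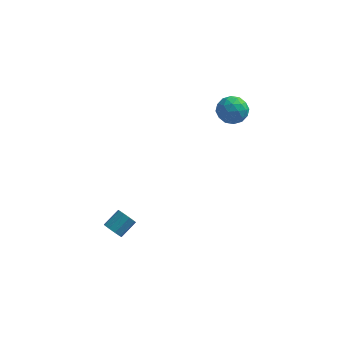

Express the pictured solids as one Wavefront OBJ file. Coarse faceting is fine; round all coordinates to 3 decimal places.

v -3.71 -1.291 -4.17
v -3.412 -1.081 -4.697
v -2.773 -0.28 -4.016
v -3.07 -0.489 -3.49
v -3.777 -0.848 -4.628
v -3.137 -0.047 -3.948
v -4.11 -0.823 -4.345
v -3.471 -0.022 -3.665
v -4.256 -1.016 -3.98
v -3.616 -0.215 -3.3
v -4.146 -1.338 -3.704
v -3.507 -0.537 -3.024
v -3.832 -1.637 -3.646
v -3.193 -0.836 -2.966
v -3.461 -1.775 -3.833
v -2.822 -0.974 -3.153
v -3.206 -1.686 -4.178
v -2.567 -0.885 -3.498
v -3.187 -1.412 -4.519
v -2.548 -0.61 -3.839
v 1.234 3.31 3.762
v 1.887 3.963 3.474
v 2.333 2.197 3.726
v 2.986 2.85 3.438
v 2.628 2.888 4.336
v 1.949 3.576 4.358
v 2.271 2.584 2.842
v 1.592 3.272 2.864
v 2.528 3.515 2.905
v 2.748 3.702 3.828
v 1.472 2.458 3.372
v 1.692 2.645 4.295
v 1.464 3.735 3.621
v 2.756 2.425 3.579
v 2.546 2.448 4.107
v 2.929 2.832 3.937
v 1.5 3.507 4.141
v 1.884 3.891 3.971
v 2.32 3.259 4.478
v 2.336 2.269 3.229
v 2.72 2.653 3.059
v 1.291 3.328 3.263
v 1.674 3.712 3.093
v 1.9 2.901 2.722
v 2.224 3.855 3.117
v 2.87 3.2 3.096
v 2.45 3.044 2.746
v 2.051 3.448 2.759
v 2.354 3.965 3.66
v 3 3.31 3.639
v 2.789 3.333 4.166
v 2.39 3.737 4.179
v 2.731 3.701 3.325
v 1.22 2.85 3.561
v 1.866 2.195 3.54
v 1.83 2.423 3.021
v 1.431 2.827 3.034
v 1.35 2.96 4.104
v 1.996 2.305 4.083
v 2.169 2.712 4.441
v 1.77 3.116 4.454
v 1.489 2.459 3.875
f 2 1 5
f 2 5 3
f 3 5 6
f 3 6 4
f 5 1 7
f 5 7 6
f 6 7 8
f 6 8 4
f 7 1 9
f 7 9 8
f 8 9 10
f 8 10 4
f 9 1 11
f 9 11 10
f 10 11 12
f 10 12 4
f 11 1 13
f 11 13 12
f 12 13 14
f 12 14 4
f 13 1 15
f 13 15 14
f 14 15 16
f 14 16 4
f 15 1 17
f 15 17 16
f 16 17 18
f 16 18 4
f 17 1 19
f 17 19 18
f 18 19 20
f 18 20 4
f 19 1 2
f 19 2 20
f 20 2 3
f 20 3 4
f 21 58 37
f 58 32 61
f 37 61 26
f 58 61 37
f 21 37 33
f 37 26 38
f 33 38 22
f 37 38 33
f 21 33 42
f 33 22 43
f 42 43 28
f 33 43 42
f 21 42 54
f 42 28 57
f 54 57 31
f 42 57 54
f 21 54 58
f 54 31 62
f 58 62 32
f 54 62 58
f 22 38 49
f 38 26 52
f 49 52 30
f 38 52 49
f 26 61 39
f 61 32 60
f 39 60 25
f 61 60 39
f 32 62 59
f 62 31 55
f 59 55 23
f 62 55 59
f 31 57 56
f 57 28 44
f 56 44 27
f 57 44 56
f 28 43 48
f 43 22 45
f 48 45 29
f 43 45 48
f 24 50 36
f 50 30 51
f 36 51 25
f 50 51 36
f 24 36 34
f 36 25 35
f 34 35 23
f 36 35 34
f 24 34 41
f 34 23 40
f 41 40 27
f 34 40 41
f 24 41 46
f 41 27 47
f 46 47 29
f 41 47 46
f 24 46 50
f 46 29 53
f 50 53 30
f 46 53 50
f 25 51 39
f 51 30 52
f 39 52 26
f 51 52 39
f 23 35 59
f 35 25 60
f 59 60 32
f 35 60 59
f 27 40 56
f 40 23 55
f 56 55 31
f 40 55 56
f 29 47 48
f 47 27 44
f 48 44 28
f 47 44 48
f 30 53 49
f 53 29 45
f 49 45 22
f 53 45 49



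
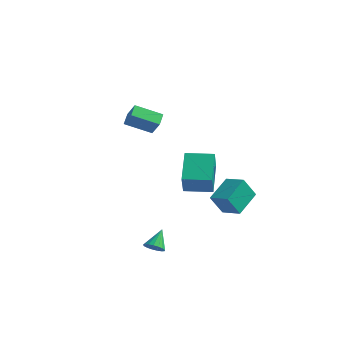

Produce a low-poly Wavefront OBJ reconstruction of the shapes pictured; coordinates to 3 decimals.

v 2.628 -2.959 -3.779
v 3.164 -2.778 -3.849
v 2.452 -2.101 -2.901
v 3.021 -2.627 -4.025
v 2.787 -2.552 -4.145
v 2.518 -2.57 -4.181
v 2.273 -2.677 -4.125
v 2.11 -2.849 -3.99
v 2.065 -3.046 -3.807
v 2.149 -3.223 -3.617
v 2.343 -3.339 -3.465
v 2.602 -3.369 -3.384
v 2.867 -3.304 -3.394
v 3.077 -3.161 -3.492
v 3.184 -2.971 -3.656
v 2.371 3.006 -3.726
v 2.04 2.363 -2.527
v 2.276 4.53 -2.935
v 1.945 3.887 -1.736
v 3.535 2.933 -3.444
v 3.204 2.29 -2.245
v 3.44 4.457 -2.653
v 3.109 3.814 -1.454
v 0.162 -0.001 2.429
v -0.946 -0.888 3.077
v -0.159 0.684 2.817
v -1.266 -0.203 3.465
v 0.786 -0.177 3.255
v -0.321 -1.064 3.903
v 0.466 0.508 3.643
v -0.642 -0.379 4.291
v 0.204 2.492 -2.621
v -0.71 3.931 -1.483
v 1.531 3.331 -2.616
v 0.617 4.77 -1.478
v 0.643 1.79 -1.382
v -0.271 3.229 -0.244
v 1.97 2.629 -1.377
v 1.056 4.068 -0.239
f 2 1 4
f 2 4 3
f 4 1 5
f 4 5 3
f 5 1 6
f 5 6 3
f 6 1 7
f 6 7 3
f 7 1 8
f 7 8 3
f 8 1 9
f 8 9 3
f 9 1 10
f 9 10 3
f 10 1 11
f 10 11 3
f 11 1 12
f 11 12 3
f 12 1 13
f 12 13 3
f 13 1 14
f 13 14 3
f 14 1 15
f 14 15 3
f 15 1 2
f 15 2 3
f 17 19 16
f 20 17 16
f 16 19 18
f 18 20 16
f 17 23 19
f 21 17 20
f 21 23 17
f 19 23 18
f 22 20 18
f 18 23 22
f 22 21 20
f 23 21 22
f 25 27 24
f 28 25 24
f 24 27 26
f 26 28 24
f 25 31 27
f 29 25 28
f 29 31 25
f 27 31 26
f 30 28 26
f 26 31 30
f 30 29 28
f 31 29 30
f 33 35 32
f 36 33 32
f 32 35 34
f 34 36 32
f 33 39 35
f 37 33 36
f 37 39 33
f 35 39 34
f 38 36 34
f 34 39 38
f 38 37 36
f 39 37 38



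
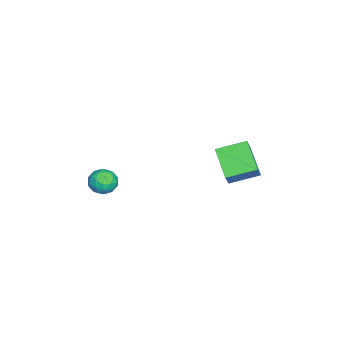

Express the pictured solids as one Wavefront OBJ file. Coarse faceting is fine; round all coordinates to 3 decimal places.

v 2.331 -2.426 -2.205
v 2.843 -2.982 -2.02
v 1.557 -3.298 -2.68
v 2.069 -3.854 -2.495
v 1.687 -3.473 -1.934
v 2.165 -2.934 -1.64
v 2.235 -3.346 -3.06
v 2.713 -2.807 -2.766
v 2.783 -3.55 -2.548
v 2.445 -3.629 -1.852
v 1.955 -2.651 -2.848
v 1.617 -2.73 -2.152
v 2.655 -2.627 -2.071
v 1.745 -3.653 -2.629
v 1.521 -3.429 -2.299
v 1.822 -3.756 -2.19
v 2.257 -2.6 -1.848
v 2.558 -2.926 -1.738
v 1.878 -3.215 -1.688
v 1.842 -3.354 -2.962
v 2.143 -3.68 -2.852
v 2.578 -2.524 -2.51
v 2.879 -2.851 -2.401
v 2.522 -3.065 -3.012
v 2.921 -3.288 -2.272
v 2.466 -3.801 -2.551
v 2.563 -3.502 -2.884
v 2.844 -3.185 -2.711
v 2.722 -3.334 -1.863
v 2.267 -3.847 -2.142
v 2.043 -3.623 -1.812
v 2.324 -3.307 -1.64
v 2.687 -3.668 -2.173
v 2.133 -2.433 -2.558
v 1.678 -2.946 -2.837
v 2.076 -2.973 -3.06
v 2.357 -2.657 -2.888
v 1.934 -2.479 -2.149
v 1.479 -2.992 -2.428
v 1.556 -3.095 -1.989
v 1.837 -2.778 -1.816
v 1.713 -2.612 -2.527
v -0.425 1.828 -1.445
v 0.18 1.796 -0.599
v -0.978 3.249 -0.995
v -0.374 3.217 -0.149
v 0.914 2.643 -2.371
v 1.518 2.611 -1.525
v 0.36 4.064 -1.921
v 0.965 4.032 -1.075
f 1 38 17
f 38 12 41
f 17 41 6
f 38 41 17
f 1 17 13
f 17 6 18
f 13 18 2
f 17 18 13
f 1 13 22
f 13 2 23
f 22 23 8
f 13 23 22
f 1 22 34
f 22 8 37
f 34 37 11
f 22 37 34
f 1 34 38
f 34 11 42
f 38 42 12
f 34 42 38
f 2 18 29
f 18 6 32
f 29 32 10
f 18 32 29
f 6 41 19
f 41 12 40
f 19 40 5
f 41 40 19
f 12 42 39
f 42 11 35
f 39 35 3
f 42 35 39
f 11 37 36
f 37 8 24
f 36 24 7
f 37 24 36
f 8 23 28
f 23 2 25
f 28 25 9
f 23 25 28
f 4 30 16
f 30 10 31
f 16 31 5
f 30 31 16
f 4 16 14
f 16 5 15
f 14 15 3
f 16 15 14
f 4 14 21
f 14 3 20
f 21 20 7
f 14 20 21
f 4 21 26
f 21 7 27
f 26 27 9
f 21 27 26
f 4 26 30
f 26 9 33
f 30 33 10
f 26 33 30
f 5 31 19
f 31 10 32
f 19 32 6
f 31 32 19
f 3 15 39
f 15 5 40
f 39 40 12
f 15 40 39
f 7 20 36
f 20 3 35
f 36 35 11
f 20 35 36
f 9 27 28
f 27 7 24
f 28 24 8
f 27 24 28
f 10 33 29
f 33 9 25
f 29 25 2
f 33 25 29
f 44 46 43
f 47 44 43
f 43 46 45
f 45 47 43
f 44 50 46
f 48 44 47
f 48 50 44
f 46 50 45
f 49 47 45
f 45 50 49
f 49 48 47
f 50 48 49



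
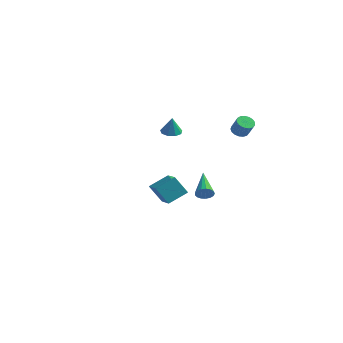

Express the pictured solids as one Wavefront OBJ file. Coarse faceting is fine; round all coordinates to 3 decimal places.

v -1.777 4.034 0.981
v -1.133 4.074 0.91
v -1.643 3.926 2.139
v -1.305 4.48 0.968
v -1.698 4.677 1.032
v -2.128 4.573 1.072
v -2.395 4.217 1.07
v -2.372 3.775 1.027
v -2.071 3.454 0.962
v -1.633 3.405 0.906
v -1.262 3.649 0.886
v 3.376 2.935 2.778
v 3.834 3.155 2.568
v 4.322 2.966 3.432
v 3.864 2.745 3.642
v 3.712 3.359 2.681
v 4.2 3.17 3.545
v 3.513 3.466 2.817
v 4.001 3.277 3.681
v 3.283 3.451 2.944
v 3.771 3.262 3.808
v 3.074 3.317 3.032
v 3.562 3.128 3.896
v 2.934 3.096 3.063
v 3.422 2.907 3.927
v 2.896 2.838 3.028
v 3.383 2.649 3.892
v 2.967 2.602 2.936
v 3.455 2.413 3.8
v 3.132 2.442 2.808
v 3.62 2.253 3.672
v 3.353 2.395 2.673
v 3.841 2.206 3.537
v 3.58 2.472 2.562
v 4.067 2.282 3.426
v 3.759 2.654 2.5
v 4.247 2.465 3.364
v 3.851 2.901 2.503
v 4.339 2.712 3.367
v 1.656 2.031 -2.374
v 2.024 2.051 -1.939
v 0.664 3.549 -1.606
v 2.134 2.217 -2.126
v 2.134 2.341 -2.369
v 2.025 2.393 -2.613
v 1.832 2.362 -2.803
v 1.598 2.256 -2.895
v 1.377 2.098 -2.867
v 1.221 1.924 -2.726
v 1.164 1.775 -2.505
v 1.219 1.685 -2.254
v 1.375 1.673 -2.03
v 1.596 1.744 -1.885
v 1.83 1.88 -1.853
v 1.415 -3.575 0.704
v 2.507 -4.676 1.351
v 2.037 -2.618 1.283
v 3.129 -3.719 1.93
v 2.151 -3.441 -0.31
v 3.243 -4.542 0.337
v 2.773 -2.484 0.269
v 3.865 -3.585 0.916
f 2 1 4
f 2 4 3
f 4 1 5
f 4 5 3
f 5 1 6
f 5 6 3
f 6 1 7
f 6 7 3
f 7 1 8
f 7 8 3
f 8 1 9
f 8 9 3
f 9 1 10
f 9 10 3
f 10 1 11
f 10 11 3
f 11 1 2
f 11 2 3
f 13 12 16
f 13 16 14
f 14 16 17
f 14 17 15
f 16 12 18
f 16 18 17
f 17 18 19
f 17 19 15
f 18 12 20
f 18 20 19
f 19 20 21
f 19 21 15
f 20 12 22
f 20 22 21
f 21 22 23
f 21 23 15
f 22 12 24
f 22 24 23
f 23 24 25
f 23 25 15
f 24 12 26
f 24 26 25
f 25 26 27
f 25 27 15
f 26 12 28
f 26 28 27
f 27 28 29
f 27 29 15
f 28 12 30
f 28 30 29
f 29 30 31
f 29 31 15
f 30 12 32
f 30 32 31
f 31 32 33
f 31 33 15
f 32 12 34
f 32 34 33
f 33 34 35
f 33 35 15
f 34 12 36
f 34 36 35
f 35 36 37
f 35 37 15
f 36 12 38
f 36 38 37
f 37 38 39
f 37 39 15
f 38 12 13
f 38 13 39
f 39 13 14
f 39 14 15
f 41 40 43
f 41 43 42
f 43 40 44
f 43 44 42
f 44 40 45
f 44 45 42
f 45 40 46
f 45 46 42
f 46 40 47
f 46 47 42
f 47 40 48
f 47 48 42
f 48 40 49
f 48 49 42
f 49 40 50
f 49 50 42
f 50 40 51
f 50 51 42
f 51 40 52
f 51 52 42
f 52 40 53
f 52 53 42
f 53 40 54
f 53 54 42
f 54 40 41
f 54 41 42
f 56 58 55
f 59 56 55
f 55 58 57
f 57 59 55
f 56 62 58
f 60 56 59
f 60 62 56
f 58 62 57
f 61 59 57
f 57 62 61
f 61 60 59
f 62 60 61



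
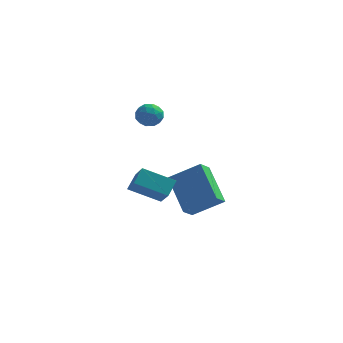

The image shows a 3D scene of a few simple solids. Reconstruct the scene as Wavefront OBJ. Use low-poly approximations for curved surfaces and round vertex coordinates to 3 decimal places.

v 2.43 -1.345 1.144
v 2.611 -0.715 1.732
v 1.83 -0.296 0.206
v 2.011 0.333 0.793
v 3.829 -1.133 0.487
v 4.01 -0.504 1.074
v 3.229 -0.085 -0.452
v 3.41 0.545 0.136
v 3.804 2.906 -2.7
v 3.577 2.235 -2.195
v 2.749 4.254 -1.384
v 2.521 3.583 -0.879
v 5.219 3.117 -1.781
v 4.991 2.446 -1.276
v 4.163 4.465 -0.465
v 3.936 3.794 0.04
v 1.781 1.776 4.113
v 2.302 2.158 4.026
v 2.238 1.022 3.534
v 2.759 1.404 3.447
v 2.631 1.156 4.036
v 2.349 1.622 4.394
v 2.191 1.558 3.166
v 1.909 2.024 3.524
v 2.555 2.023 3.441
v 2.827 1.775 3.978
v 1.713 1.405 3.582
v 1.985 1.157 4.119
v 2.002 2.033 4.12
v 2.538 1.147 3.44
v 2.463 1.001 3.786
v 2.77 1.226 3.735
v 2.029 1.718 4.337
v 2.335 1.943 4.286
v 2.529 1.354 4.292
v 2.205 1.237 3.274
v 2.511 1.462 3.223
v 1.77 1.954 3.825
v 2.077 2.179 3.774
v 2.011 1.826 3.268
v 2.457 2.179 3.725
v 2.725 1.735 3.385
v 2.391 1.826 3.22
v 2.225 2.1 3.43
v 2.617 2.033 4.041
v 2.885 1.589 3.701
v 2.81 1.444 4.047
v 2.644 1.718 4.258
v 2.765 1.953 3.697
v 1.655 1.591 3.859
v 1.923 1.147 3.519
v 1.896 1.462 3.302
v 1.73 1.736 3.513
v 1.815 1.445 4.175
v 2.083 1.001 3.835
v 2.315 1.08 4.13
v 2.149 1.354 4.34
v 1.775 1.227 3.863
f 2 4 1
f 5 2 1
f 1 4 3
f 3 5 1
f 2 8 4
f 6 2 5
f 6 8 2
f 4 8 3
f 7 5 3
f 3 8 7
f 7 6 5
f 8 6 7
f 10 12 9
f 13 10 9
f 9 12 11
f 11 13 9
f 10 16 12
f 14 10 13
f 14 16 10
f 12 16 11
f 15 13 11
f 11 16 15
f 15 14 13
f 16 14 15
f 17 54 33
f 54 28 57
f 33 57 22
f 54 57 33
f 17 33 29
f 33 22 34
f 29 34 18
f 33 34 29
f 17 29 38
f 29 18 39
f 38 39 24
f 29 39 38
f 17 38 50
f 38 24 53
f 50 53 27
f 38 53 50
f 17 50 54
f 50 27 58
f 54 58 28
f 50 58 54
f 18 34 45
f 34 22 48
f 45 48 26
f 34 48 45
f 22 57 35
f 57 28 56
f 35 56 21
f 57 56 35
f 28 58 55
f 58 27 51
f 55 51 19
f 58 51 55
f 27 53 52
f 53 24 40
f 52 40 23
f 53 40 52
f 24 39 44
f 39 18 41
f 44 41 25
f 39 41 44
f 20 46 32
f 46 26 47
f 32 47 21
f 46 47 32
f 20 32 30
f 32 21 31
f 30 31 19
f 32 31 30
f 20 30 37
f 30 19 36
f 37 36 23
f 30 36 37
f 20 37 42
f 37 23 43
f 42 43 25
f 37 43 42
f 20 42 46
f 42 25 49
f 46 49 26
f 42 49 46
f 21 47 35
f 47 26 48
f 35 48 22
f 47 48 35
f 19 31 55
f 31 21 56
f 55 56 28
f 31 56 55
f 23 36 52
f 36 19 51
f 52 51 27
f 36 51 52
f 25 43 44
f 43 23 40
f 44 40 24
f 43 40 44
f 26 49 45
f 49 25 41
f 45 41 18
f 49 41 45



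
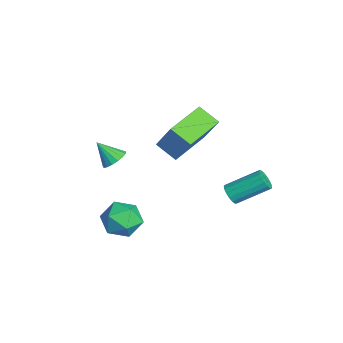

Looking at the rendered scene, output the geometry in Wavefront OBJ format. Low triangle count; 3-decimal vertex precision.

v 0.861 -1.764 -0.253
v 1.236 -1.468 0.157
v 0.439 -2.456 0.633
v 0.982 -1.306 0.162
v 0.699 -1.249 0.072
v 0.454 -1.311 -0.092
v 0.302 -1.476 -0.294
v 0.278 -1.707 -0.486
v 0.388 -1.952 -0.624
v 0.606 -2.153 -0.678
v 0.882 -2.266 -0.634
v 1.153 -2.263 -0.503
v 1.358 -2.147 -0.314
v 1.449 -1.942 -0.112
v 1.405 -1.697 0.058
v 2.66 -1.205 -3.014
v 3.561 -1.583 -3.166
v 2.539 -2.037 -1.654
v 3.44 -2.415 -1.806
v 3.337 -1.457 -1.588
v 3.412 -0.943 -2.428
v 2.688 -2.677 -2.392
v 2.763 -2.163 -3.232
v 3.578 -2.493 -2.781
v 3.979 -1.739 -2.284
v 2.121 -1.881 -2.536
v 2.522 -1.127 -2.039
v -2.021 2.636 -1.487
v -2.714 1.885 -0.877
v -1.162 3.131 0.099
v -1.855 2.381 0.709
v -0.625 1.119 -1.769
v -1.318 0.369 -1.159
v 0.234 1.615 -0.183
v -0.459 0.864 0.427
v 3.132 2.771 -1.382
v 3.609 2.621 -1.207
v 3.745 4.078 -0.323
v 3.268 4.229 -0.498
v 3.66 2.746 -1.421
v 3.796 4.203 -0.537
v 3.59 2.877 -1.627
v 3.726 4.335 -0.743
v 3.415 2.984 -1.776
v 3.551 4.442 -0.892
v 3.176 3.042 -1.835
v 3.311 4.5 -0.951
v 2.926 3.038 -1.791
v 3.061 4.496 -0.907
v 2.724 2.973 -1.652
v 2.859 4.431 -0.768
v 2.615 2.862 -1.452
v 2.75 4.319 -0.568
v 2.625 2.73 -1.236
v 2.76 4.187 -0.352
v 2.751 2.607 -1.053
v 2.886 4.065 -0.169
v 2.964 2.522 -0.946
v 3.1 3.98 -0.061
v 3.216 2.494 -0.938
v 3.352 3.952 -0.054
v 3.449 2.53 -1.032
v 3.584 3.987 -0.148
f 2 1 4
f 2 4 3
f 4 1 5
f 4 5 3
f 5 1 6
f 5 6 3
f 6 1 7
f 6 7 3
f 7 1 8
f 7 8 3
f 8 1 9
f 8 9 3
f 9 1 10
f 9 10 3
f 10 1 11
f 10 11 3
f 11 1 12
f 11 12 3
f 12 1 13
f 12 13 3
f 13 1 14
f 13 14 3
f 14 1 15
f 14 15 3
f 15 1 2
f 15 2 3
f 16 27 21
f 16 21 17
f 16 17 23
f 16 23 26
f 16 26 27
f 17 21 25
f 21 27 20
f 27 26 18
f 26 23 22
f 23 17 24
f 19 25 20
f 19 20 18
f 19 18 22
f 19 22 24
f 19 24 25
f 20 25 21
f 18 20 27
f 22 18 26
f 24 22 23
f 25 24 17
f 29 31 28
f 32 29 28
f 28 31 30
f 30 32 28
f 29 35 31
f 33 29 32
f 33 35 29
f 31 35 30
f 34 32 30
f 30 35 34
f 34 33 32
f 35 33 34
f 37 36 40
f 37 40 38
f 38 40 41
f 38 41 39
f 40 36 42
f 40 42 41
f 41 42 43
f 41 43 39
f 42 36 44
f 42 44 43
f 43 44 45
f 43 45 39
f 44 36 46
f 44 46 45
f 45 46 47
f 45 47 39
f 46 36 48
f 46 48 47
f 47 48 49
f 47 49 39
f 48 36 50
f 48 50 49
f 49 50 51
f 49 51 39
f 50 36 52
f 50 52 51
f 51 52 53
f 51 53 39
f 52 36 54
f 52 54 53
f 53 54 55
f 53 55 39
f 54 36 56
f 54 56 55
f 55 56 57
f 55 57 39
f 56 36 58
f 56 58 57
f 57 58 59
f 57 59 39
f 58 36 60
f 58 60 59
f 59 60 61
f 59 61 39
f 60 36 62
f 60 62 61
f 61 62 63
f 61 63 39
f 62 36 37
f 62 37 63
f 63 37 38
f 63 38 39



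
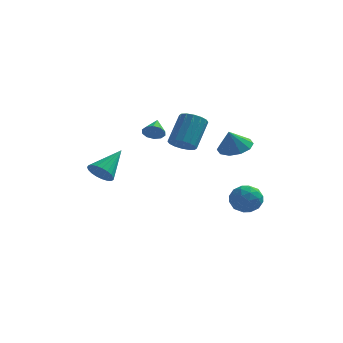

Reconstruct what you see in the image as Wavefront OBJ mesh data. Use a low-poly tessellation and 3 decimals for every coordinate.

v 2.851 3.057 -3.571
v 3.56 3.101 -4.258
v 3.32 1.579 -3.182
v 4.029 1.623 -3.869
v 4.09 2.185 -3.059
v 3.801 3.099 -3.299
v 3.079 1.581 -4.141
v 2.79 2.495 -4.381
v 3.701 2.189 -4.61
v 4.326 2.562 -3.942
v 2.554 2.118 -3.498
v 3.179 2.491 -2.83
v 3.165 3.209 -3.948
v 3.715 1.471 -3.492
v 3.752 1.802 -3.015
v 4.168 1.827 -3.419
v 3.306 3.208 -3.385
v 3.723 3.234 -3.789
v 4.034 2.695 -3.084
v 3.157 1.446 -3.651
v 3.574 1.472 -4.055
v 2.712 2.853 -4.021
v 3.128 2.878 -4.425
v 2.846 1.985 -4.356
v 3.664 2.699 -4.56
v 3.94 1.829 -4.331
v 3.381 1.805 -4.491
v 3.211 2.342 -4.632
v 4.031 2.918 -4.167
v 4.307 2.049 -3.938
v 4.343 2.38 -3.462
v 4.173 2.917 -3.603
v 4.114 2.382 -4.374
v 2.573 2.631 -3.502
v 2.849 1.762 -3.273
v 2.707 1.763 -3.837
v 2.537 2.3 -3.978
v 2.94 2.851 -3.109
v 3.216 1.981 -2.88
v 3.669 2.338 -2.808
v 3.499 2.875 -2.949
v 2.766 2.298 -3.066
v -0.576 -2.358 2.496
v -0.002 -2.243 2.292
v -0.584 -1.382 3.024
v -0.249 -2.105 2.034
v -0.621 -2.064 1.952
v -0.976 -2.134 2.078
v -1.178 -2.291 2.363
v -1.151 -2.473 2.699
v -0.904 -2.611 2.958
v -0.532 -2.652 3.039
v -0.177 -2.581 2.913
v 0.025 -2.425 2.628
v 3.516 -2.018 1.689
v 4.43 -1.941 1.935
v 3.244 -2.382 2.811
v 4.17 -1.425 2.04
v 3.66 -1.136 2.011
v 3.095 -1.183 1.859
v 2.69 -1.55 1.642
v 2.601 -2.095 1.443
v 2.861 -2.611 1.339
v 3.371 -2.9 1.368
v 3.936 -2.853 1.52
v 4.341 -2.486 1.737
v 0.222 1.09 0.462
v 0.996 1.098 0.258
v 1.371 2.379 1.734
v 0.598 2.37 1.938
v 0.823 1.404 0.037
v 1.199 2.684 1.514
v 0.49 1.625 -0.07
v 0.865 2.905 1.407
v 0.085 1.702 -0.034
v 0.46 2.983 1.442
v -0.284 1.616 0.134
v 0.092 2.896 1.611
v -0.516 1.389 0.39
v -0.141 2.669 1.867
v -0.551 1.081 0.666
v -0.176 2.362 2.142
v -0.379 0.776 0.886
v -0.003 2.056 2.363
v -0.045 0.555 0.993
v 0.33 1.835 2.47
v 0.36 0.477 0.958
v 0.735 1.758 2.434
v 0.728 0.564 0.789
v 1.104 1.844 2.266
v 0.961 0.791 0.533
v 1.336 2.071 2.01
v -3.539 -1.564 -0.846
v -3.053 -2.101 -0.484
v -2.761 -0.096 0.286
v -2.864 -2 -0.745
v -2.793 -1.824 -1.022
v -2.85 -1.602 -1.27
v -3.027 -1.374 -1.444
v -3.292 -1.179 -1.515
v -3.6 -1.05 -1.47
v -3.897 -1.01 -1.317
v -4.133 -1.066 -1.083
v -4.266 -1.208 -0.808
v -4.273 -1.411 -0.539
v -4.154 -1.64 -0.324
v -3.928 -1.857 -0.199
v -3.635 -2.022 -0.185
v -3.325 -2.109 -0.286
f 1 38 17
f 38 12 41
f 17 41 6
f 38 41 17
f 1 17 13
f 17 6 18
f 13 18 2
f 17 18 13
f 1 13 22
f 13 2 23
f 22 23 8
f 13 23 22
f 1 22 34
f 22 8 37
f 34 37 11
f 22 37 34
f 1 34 38
f 34 11 42
f 38 42 12
f 34 42 38
f 2 18 29
f 18 6 32
f 29 32 10
f 18 32 29
f 6 41 19
f 41 12 40
f 19 40 5
f 41 40 19
f 12 42 39
f 42 11 35
f 39 35 3
f 42 35 39
f 11 37 36
f 37 8 24
f 36 24 7
f 37 24 36
f 8 23 28
f 23 2 25
f 28 25 9
f 23 25 28
f 4 30 16
f 30 10 31
f 16 31 5
f 30 31 16
f 4 16 14
f 16 5 15
f 14 15 3
f 16 15 14
f 4 14 21
f 14 3 20
f 21 20 7
f 14 20 21
f 4 21 26
f 21 7 27
f 26 27 9
f 21 27 26
f 4 26 30
f 26 9 33
f 30 33 10
f 26 33 30
f 5 31 19
f 31 10 32
f 19 32 6
f 31 32 19
f 3 15 39
f 15 5 40
f 39 40 12
f 15 40 39
f 7 20 36
f 20 3 35
f 36 35 11
f 20 35 36
f 9 27 28
f 27 7 24
f 28 24 8
f 27 24 28
f 10 33 29
f 33 9 25
f 29 25 2
f 33 25 29
f 44 43 46
f 44 46 45
f 46 43 47
f 46 47 45
f 47 43 48
f 47 48 45
f 48 43 49
f 48 49 45
f 49 43 50
f 49 50 45
f 50 43 51
f 50 51 45
f 51 43 52
f 51 52 45
f 52 43 53
f 52 53 45
f 53 43 54
f 53 54 45
f 54 43 44
f 54 44 45
f 56 55 58
f 56 58 57
f 58 55 59
f 58 59 57
f 59 55 60
f 59 60 57
f 60 55 61
f 60 61 57
f 61 55 62
f 61 62 57
f 62 55 63
f 62 63 57
f 63 55 64
f 63 64 57
f 64 55 65
f 64 65 57
f 65 55 66
f 65 66 57
f 66 55 56
f 66 56 57
f 68 67 71
f 68 71 69
f 69 71 72
f 69 72 70
f 71 67 73
f 71 73 72
f 72 73 74
f 72 74 70
f 73 67 75
f 73 75 74
f 74 75 76
f 74 76 70
f 75 67 77
f 75 77 76
f 76 77 78
f 76 78 70
f 77 67 79
f 77 79 78
f 78 79 80
f 78 80 70
f 79 67 81
f 79 81 80
f 80 81 82
f 80 82 70
f 81 67 83
f 81 83 82
f 82 83 84
f 82 84 70
f 83 67 85
f 83 85 84
f 84 85 86
f 84 86 70
f 85 67 87
f 85 87 86
f 86 87 88
f 86 88 70
f 87 67 89
f 87 89 88
f 88 89 90
f 88 90 70
f 89 67 91
f 89 91 90
f 90 91 92
f 90 92 70
f 91 67 68
f 91 68 92
f 92 68 69
f 92 69 70
f 94 93 96
f 94 96 95
f 96 93 97
f 96 97 95
f 97 93 98
f 97 98 95
f 98 93 99
f 98 99 95
f 99 93 100
f 99 100 95
f 100 93 101
f 100 101 95
f 101 93 102
f 101 102 95
f 102 93 103
f 102 103 95
f 103 93 104
f 103 104 95
f 104 93 105
f 104 105 95
f 105 93 106
f 105 106 95
f 106 93 107
f 106 107 95
f 107 93 108
f 107 108 95
f 108 93 109
f 108 109 95
f 109 93 94
f 109 94 95



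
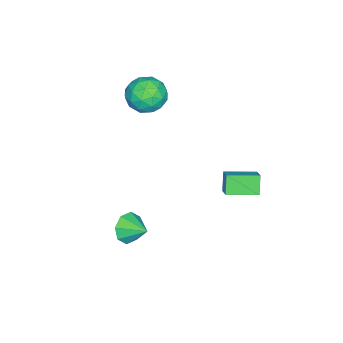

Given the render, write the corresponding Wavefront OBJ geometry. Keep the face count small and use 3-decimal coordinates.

v -1.917 2.738 0.077
v -1.222 3.186 0.583
v -2.78 4.305 -0.123
v -2.084 4.753 0.383
v -1.296 2.947 -0.963
v -0.6 3.395 -0.457
v -2.158 4.514 -1.163
v -1.463 4.962 -0.657
v 3.062 -0.504 -1.432
v 3.702 -0.353 -2.159
v 3.418 0.704 -0.868
v 3.021 -0.079 -2.315
v 2.364 -0.055 -1.954
v 2.116 -0.293 -1.287
v 2.422 -0.655 -0.706
v 3.103 -0.929 -0.55
v 3.76 -0.953 -0.911
v 4.008 -0.715 -1.577
v -4.689 -2.017 3.2
v -4.092 -1.828 4.283
v -3.068 -2.992 2.477
v -2.471 -2.803 3.56
v -3.447 -3.585 3.511
v -4.448 -2.983 3.958
v -2.712 -1.837 2.802
v -3.713 -1.235 3.249
v -2.87 -1.717 4.037
v -3.324 -2.798 4.476
v -3.836 -2.022 2.284
v -4.29 -3.103 2.723
v -4.532 -1.837 3.805
v -2.628 -2.983 2.955
v -3.201 -3.443 2.926
v -2.85 -3.332 3.563
v -4.742 -2.516 3.614
v -4.391 -2.405 4.251
v -4.012 -3.437 3.797
v -2.769 -2.415 2.509
v -2.418 -2.304 3.146
v -4.31 -1.488 3.197
v -3.959 -1.377 3.834
v -3.148 -1.383 2.963
v -3.464 -1.661 4.297
v -2.511 -2.234 3.872
v -2.652 -1.666 3.427
v -3.241 -1.312 3.689
v -3.731 -2.296 4.555
v -2.778 -2.869 4.13
v -3.352 -3.329 4.101
v -3.94 -2.974 4.364
v -3.012 -2.231 4.41
v -4.382 -1.951 2.63
v -3.429 -2.524 2.205
v -3.22 -1.846 2.396
v -3.808 -1.491 2.659
v -4.649 -2.586 2.888
v -3.696 -3.159 2.463
v -3.919 -3.508 3.071
v -4.508 -3.154 3.333
v -4.148 -2.589 2.35
f 2 4 1
f 5 2 1
f 1 4 3
f 3 5 1
f 2 8 4
f 6 2 5
f 6 8 2
f 4 8 3
f 7 5 3
f 3 8 7
f 7 6 5
f 8 6 7
f 10 9 12
f 10 12 11
f 12 9 13
f 12 13 11
f 13 9 14
f 13 14 11
f 14 9 15
f 14 15 11
f 15 9 16
f 15 16 11
f 16 9 17
f 16 17 11
f 17 9 18
f 17 18 11
f 18 9 10
f 18 10 11
f 19 56 35
f 56 30 59
f 35 59 24
f 56 59 35
f 19 35 31
f 35 24 36
f 31 36 20
f 35 36 31
f 19 31 40
f 31 20 41
f 40 41 26
f 31 41 40
f 19 40 52
f 40 26 55
f 52 55 29
f 40 55 52
f 19 52 56
f 52 29 60
f 56 60 30
f 52 60 56
f 20 36 47
f 36 24 50
f 47 50 28
f 36 50 47
f 24 59 37
f 59 30 58
f 37 58 23
f 59 58 37
f 30 60 57
f 60 29 53
f 57 53 21
f 60 53 57
f 29 55 54
f 55 26 42
f 54 42 25
f 55 42 54
f 26 41 46
f 41 20 43
f 46 43 27
f 41 43 46
f 22 48 34
f 48 28 49
f 34 49 23
f 48 49 34
f 22 34 32
f 34 23 33
f 32 33 21
f 34 33 32
f 22 32 39
f 32 21 38
f 39 38 25
f 32 38 39
f 22 39 44
f 39 25 45
f 44 45 27
f 39 45 44
f 22 44 48
f 44 27 51
f 48 51 28
f 44 51 48
f 23 49 37
f 49 28 50
f 37 50 24
f 49 50 37
f 21 33 57
f 33 23 58
f 57 58 30
f 33 58 57
f 25 38 54
f 38 21 53
f 54 53 29
f 38 53 54
f 27 45 46
f 45 25 42
f 46 42 26
f 45 42 46
f 28 51 47
f 51 27 43
f 47 43 20
f 51 43 47



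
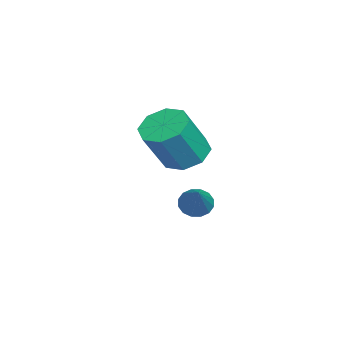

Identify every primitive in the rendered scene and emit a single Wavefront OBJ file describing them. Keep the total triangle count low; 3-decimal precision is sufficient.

v -4.197 1.62 -0.289
v -3.795 1.472 -0.778
v -2.543 1.76 1.029
v -3.819 1.808 -0.784
v -3.944 2.093 -0.657
v -4.137 2.252 -0.431
v -4.346 2.241 -0.168
v -4.515 2.064 0.063
v -4.599 1.768 0.2
v -4.575 1.433 0.205
v -4.45 1.147 0.078
v -4.257 0.989 -0.147
v -4.048 0.999 -0.411
v -3.879 1.176 -0.641
v -2.816 1.32 2.802
v -1.972 1.276 2.369
v -1.159 0.556 4.024
v -2.004 0.6 4.458
v -2.082 1.914 2.7
v -1.269 1.194 4.356
v -2.622 2.204 3.091
v -1.809 1.484 4.747
v -3.276 1.976 3.313
v -2.463 1.256 4.969
v -3.661 1.364 3.236
v -2.848 0.644 4.891
v -3.551 0.726 2.904
v -2.738 0.006 4.56
v -3.011 0.436 2.513
v -2.198 -0.284 4.169
v -2.357 0.664 2.291
v -1.544 -0.056 3.947
f 2 1 4
f 2 4 3
f 4 1 5
f 4 5 3
f 5 1 6
f 5 6 3
f 6 1 7
f 6 7 3
f 7 1 8
f 7 8 3
f 8 1 9
f 8 9 3
f 9 1 10
f 9 10 3
f 10 1 11
f 10 11 3
f 11 1 12
f 11 12 3
f 12 1 13
f 12 13 3
f 13 1 14
f 13 14 3
f 14 1 2
f 14 2 3
f 16 15 19
f 16 19 17
f 17 19 20
f 17 20 18
f 19 15 21
f 19 21 20
f 20 21 22
f 20 22 18
f 21 15 23
f 21 23 22
f 22 23 24
f 22 24 18
f 23 15 25
f 23 25 24
f 24 25 26
f 24 26 18
f 25 15 27
f 25 27 26
f 26 27 28
f 26 28 18
f 27 15 29
f 27 29 28
f 28 29 30
f 28 30 18
f 29 15 31
f 29 31 30
f 30 31 32
f 30 32 18
f 31 15 16
f 31 16 32
f 32 16 17
f 32 17 18



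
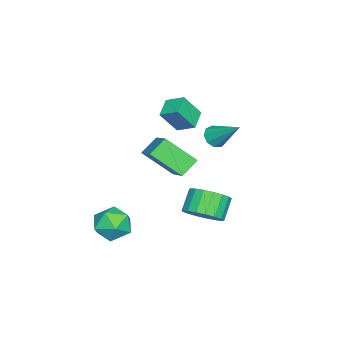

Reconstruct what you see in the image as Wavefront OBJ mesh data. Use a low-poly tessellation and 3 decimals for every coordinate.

v -2.378 2.436 1.041
v -1.908 1.987 1.328
v -1.802 3.904 2.399
v -1.7 2.238 0.968
v -1.809 2.582 0.642
v -2.184 2.858 0.504
v -2.65 2.936 0.617
v -2.988 2.781 0.928
v -3.041 2.464 1.293
v -2.784 2.135 1.54
v -2.336 1.946 1.554
v 3.065 0.559 2.807
v 2.248 1.026 3.485
v 2.886 2.102 1.531
v 2.07 2.569 2.21
v 4.41 1.511 3.77
v 3.594 1.978 4.449
v 4.232 3.054 2.495
v 3.415 3.521 3.173
v 3.115 3.705 -0.926
v 3.758 3.177 -0.269
v 2.808 3.228 0.702
v 2.165 3.755 0.046
v 3.869 3.628 -0.185
v 2.919 3.678 0.787
v 3.83 4.094 -0.247
v 2.88 4.144 0.725
v 3.65 4.483 -0.444
v 2.7 4.533 0.528
v 3.363 4.717 -0.736
v 2.413 4.768 0.236
v 3.028 4.752 -1.066
v 2.078 4.803 -0.094
v 2.71 4.579 -1.368
v 1.76 4.629 -0.396
v 2.472 4.232 -1.582
v 1.522 4.283 -0.611
v 2.361 3.782 -1.667
v 1.411 3.832 -0.695
v 2.4 3.316 -1.605
v 1.45 3.366 -0.633
v 2.58 2.927 -1.408
v 1.63 2.977 -0.436
v 2.867 2.692 -1.116
v 1.917 2.743 -0.144
v 3.202 2.657 -0.786
v 2.252 2.708 0.186
v 3.52 2.831 -0.484
v 2.57 2.881 0.488
v -2.41 0.382 1.044
v -3.518 0.314 1.472
v -2.273 1.401 1.558
v -3.382 1.333 1.987
v -1.858 -0.353 2.353
v -2.967 -0.421 2.782
v -1.722 0.666 2.868
v -2.83 0.598 3.296
v 3.067 -0.033 -3.142
v 3.713 -0.857 -3.555
v 2.187 -1.243 -2.105
v 2.833 -2.067 -2.518
v 3.28 -1.288 -1.84
v 3.824 -0.54 -2.481
v 2.076 -1.56 -3.179
v 2.62 -0.812 -3.82
v 3.1 -1.8 -3.578
v 3.844 -1.632 -2.751
v 2.056 -0.468 -2.909
v 2.8 -0.3 -2.082
f 2 1 4
f 2 4 3
f 4 1 5
f 4 5 3
f 5 1 6
f 5 6 3
f 6 1 7
f 6 7 3
f 7 1 8
f 7 8 3
f 8 1 9
f 8 9 3
f 9 1 10
f 9 10 3
f 10 1 11
f 10 11 3
f 11 1 2
f 11 2 3
f 13 15 12
f 16 13 12
f 12 15 14
f 14 16 12
f 13 19 15
f 17 13 16
f 17 19 13
f 15 19 14
f 18 16 14
f 14 19 18
f 18 17 16
f 19 17 18
f 21 20 24
f 21 24 22
f 22 24 25
f 22 25 23
f 24 20 26
f 24 26 25
f 25 26 27
f 25 27 23
f 26 20 28
f 26 28 27
f 27 28 29
f 27 29 23
f 28 20 30
f 28 30 29
f 29 30 31
f 29 31 23
f 30 20 32
f 30 32 31
f 31 32 33
f 31 33 23
f 32 20 34
f 32 34 33
f 33 34 35
f 33 35 23
f 34 20 36
f 34 36 35
f 35 36 37
f 35 37 23
f 36 20 38
f 36 38 37
f 37 38 39
f 37 39 23
f 38 20 40
f 38 40 39
f 39 40 41
f 39 41 23
f 40 20 42
f 40 42 41
f 41 42 43
f 41 43 23
f 42 20 44
f 42 44 43
f 43 44 45
f 43 45 23
f 44 20 46
f 44 46 45
f 45 46 47
f 45 47 23
f 46 20 48
f 46 48 47
f 47 48 49
f 47 49 23
f 48 20 21
f 48 21 49
f 49 21 22
f 49 22 23
f 51 53 50
f 54 51 50
f 50 53 52
f 52 54 50
f 51 57 53
f 55 51 54
f 55 57 51
f 53 57 52
f 56 54 52
f 52 57 56
f 56 55 54
f 57 55 56
f 58 69 63
f 58 63 59
f 58 59 65
f 58 65 68
f 58 68 69
f 59 63 67
f 63 69 62
f 69 68 60
f 68 65 64
f 65 59 66
f 61 67 62
f 61 62 60
f 61 60 64
f 61 64 66
f 61 66 67
f 62 67 63
f 60 62 69
f 64 60 68
f 66 64 65
f 67 66 59

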